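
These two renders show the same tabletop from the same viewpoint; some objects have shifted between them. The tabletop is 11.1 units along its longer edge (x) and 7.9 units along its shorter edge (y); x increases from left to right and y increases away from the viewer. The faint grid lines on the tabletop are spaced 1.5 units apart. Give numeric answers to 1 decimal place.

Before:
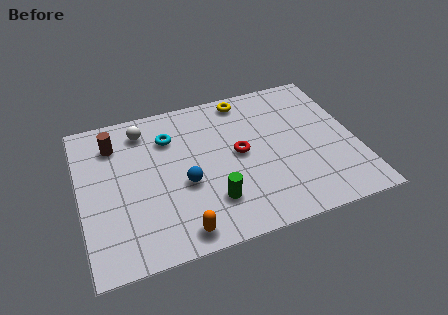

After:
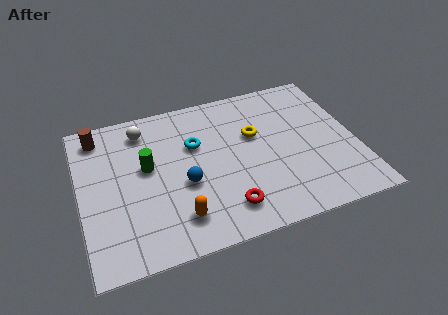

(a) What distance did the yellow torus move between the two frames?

2.1

From (6.9, 7.0) to (7.1, 4.9), the yellow torus covered √(0.2² + 2.1²) ≈ 2.1 units.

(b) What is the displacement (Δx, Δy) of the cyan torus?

(1.0, -0.7)

The cyan torus was at about (3.7, 5.8) and moved to about (4.7, 5.1).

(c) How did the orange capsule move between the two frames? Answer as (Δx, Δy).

(0.0, 0.7)

The orange capsule started near (3.7, 0.9) and ended near (3.7, 1.6).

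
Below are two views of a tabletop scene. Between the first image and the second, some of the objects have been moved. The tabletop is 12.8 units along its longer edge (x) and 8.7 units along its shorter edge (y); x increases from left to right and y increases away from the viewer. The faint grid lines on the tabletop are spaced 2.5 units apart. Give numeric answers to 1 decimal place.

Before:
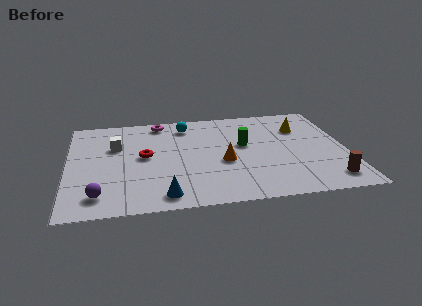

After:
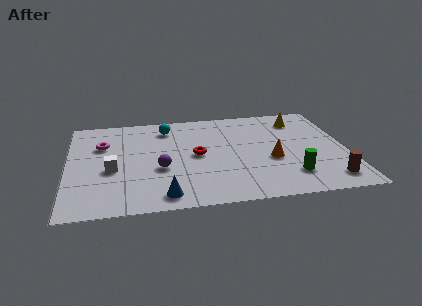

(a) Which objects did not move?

the blue cone and the brown cylinder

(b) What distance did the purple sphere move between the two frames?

3.4

From (1.4, 1.5) to (4.2, 3.4), the purple sphere covered √(2.8² + 1.9²) ≈ 3.4 units.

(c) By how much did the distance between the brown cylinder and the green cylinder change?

-3.4

They were about 5.2 units apart before and 1.8 after — 3.4 units closer together.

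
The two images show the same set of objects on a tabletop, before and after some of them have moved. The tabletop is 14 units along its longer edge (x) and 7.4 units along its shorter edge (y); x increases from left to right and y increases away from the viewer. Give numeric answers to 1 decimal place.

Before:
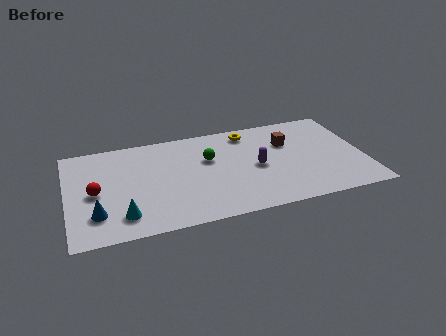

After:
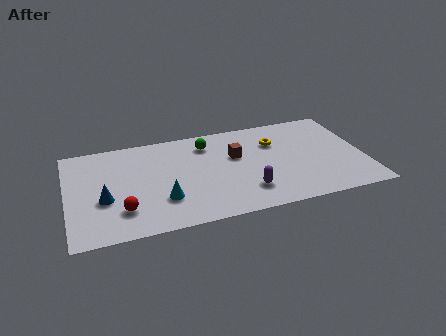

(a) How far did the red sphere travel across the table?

2.0

From (1.3, 3.5) to (2.5, 1.9), the red sphere covered √(1.2² + 1.6²) ≈ 2.0 units.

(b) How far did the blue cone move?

1.1

The blue cone moved from about (1.3, 1.9) to (1.7, 2.9), a distance of √(0.4² + 1.0²) ≈ 1.1.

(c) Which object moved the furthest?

the brown cube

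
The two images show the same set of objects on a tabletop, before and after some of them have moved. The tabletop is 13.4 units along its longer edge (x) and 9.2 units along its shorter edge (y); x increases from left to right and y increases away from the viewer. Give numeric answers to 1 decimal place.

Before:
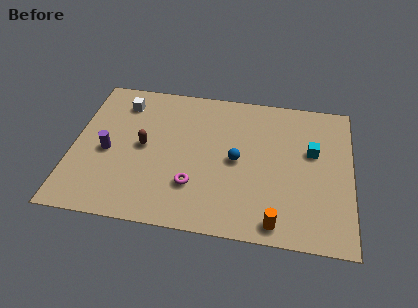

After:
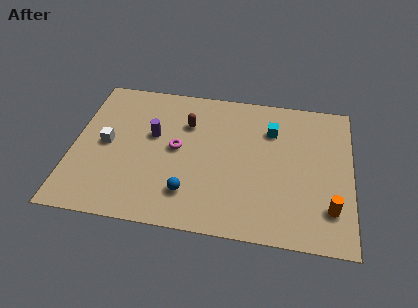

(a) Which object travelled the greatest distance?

the blue sphere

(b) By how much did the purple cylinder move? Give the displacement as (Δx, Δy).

(2.1, 1.4)

From the two frames, the purple cylinder sits at roughly (1.7, 4.1) before and (3.8, 5.5) after.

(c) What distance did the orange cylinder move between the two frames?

2.8

The orange cylinder moved from about (9.9, 1.0) to (12.4, 2.2), a distance of √(2.5² + 1.2²) ≈ 2.8.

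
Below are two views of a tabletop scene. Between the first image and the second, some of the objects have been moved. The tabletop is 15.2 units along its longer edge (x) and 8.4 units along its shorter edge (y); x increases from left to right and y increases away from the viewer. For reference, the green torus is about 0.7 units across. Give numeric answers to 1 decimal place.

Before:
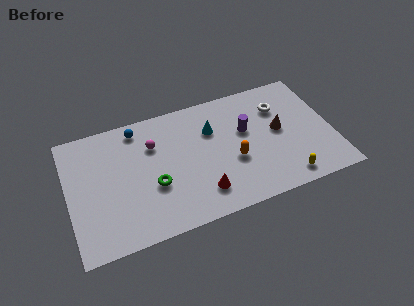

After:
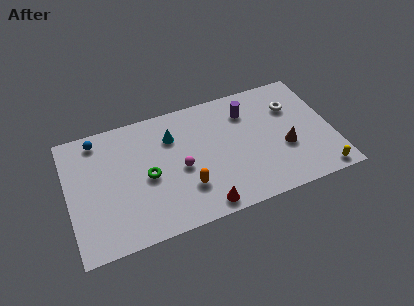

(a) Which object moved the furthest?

the orange capsule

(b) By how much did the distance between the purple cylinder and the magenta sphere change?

-0.5

They were about 5.4 units apart before and 4.9 after — 0.5 units closer together.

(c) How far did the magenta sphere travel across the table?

2.5

The magenta sphere was near (5.0, 5.9) before and (6.4, 3.8) after, so it travelled √(1.4² + 2.1²) ≈ 2.5 units.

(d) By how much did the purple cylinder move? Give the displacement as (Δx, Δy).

(0.2, 1.3)

The purple cylinder was at about (10.3, 5.1) and moved to about (10.5, 6.4).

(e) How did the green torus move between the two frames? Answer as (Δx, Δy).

(-0.3, 0.7)

The green torus was at about (4.8, 3.2) and moved to about (4.5, 3.9).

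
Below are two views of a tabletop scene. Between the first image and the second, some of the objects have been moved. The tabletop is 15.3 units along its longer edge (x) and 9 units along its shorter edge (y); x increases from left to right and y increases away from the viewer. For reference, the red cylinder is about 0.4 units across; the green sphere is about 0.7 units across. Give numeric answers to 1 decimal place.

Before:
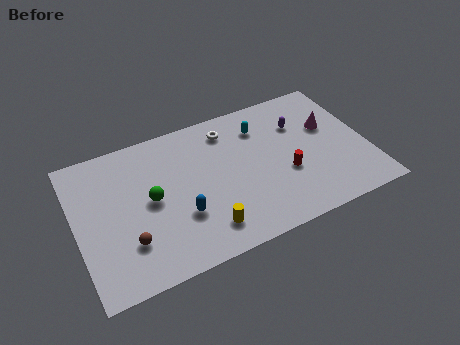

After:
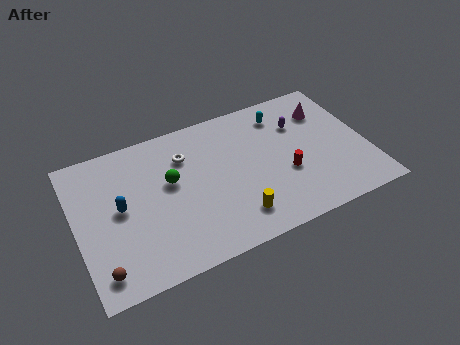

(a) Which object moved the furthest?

the blue capsule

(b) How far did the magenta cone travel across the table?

1.1

The magenta cone moved from about (13.5, 5.6) to (13.5, 6.7), a distance of √(0.0² + 1.1²) ≈ 1.1.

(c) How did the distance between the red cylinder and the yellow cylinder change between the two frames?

-1.5

They were about 4.8 units apart before and 3.3 after — 1.5 units closer together.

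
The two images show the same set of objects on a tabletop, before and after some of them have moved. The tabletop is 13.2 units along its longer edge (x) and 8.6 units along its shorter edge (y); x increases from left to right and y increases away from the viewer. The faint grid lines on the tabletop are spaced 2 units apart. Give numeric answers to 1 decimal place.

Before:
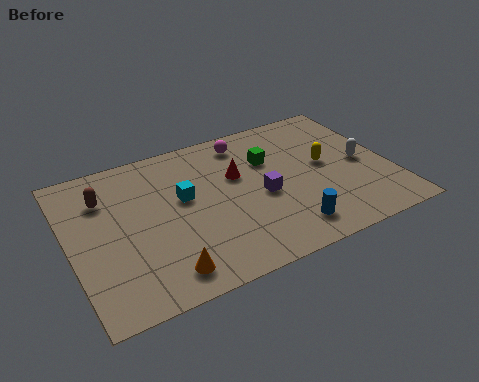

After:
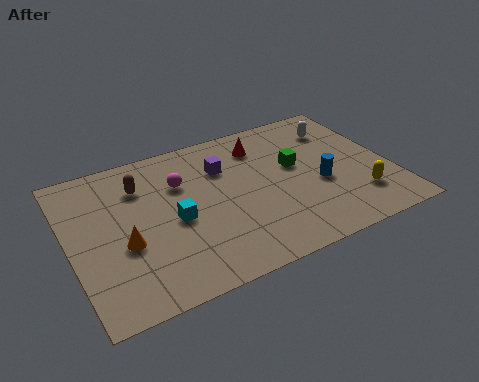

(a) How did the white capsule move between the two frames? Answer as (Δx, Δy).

(-0.6, 2.5)

The white capsule was at about (12.1, 4.1) and moved to about (11.5, 6.6).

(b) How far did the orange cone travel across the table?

2.5

From (3.4, 1.3) to (2.1, 3.4), the orange cone covered √(1.3² + 2.1²) ≈ 2.5 units.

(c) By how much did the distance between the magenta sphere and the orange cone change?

-3.7

Before: roughly 7.3 units apart; after: 3.6. That's 3.7 units closer together.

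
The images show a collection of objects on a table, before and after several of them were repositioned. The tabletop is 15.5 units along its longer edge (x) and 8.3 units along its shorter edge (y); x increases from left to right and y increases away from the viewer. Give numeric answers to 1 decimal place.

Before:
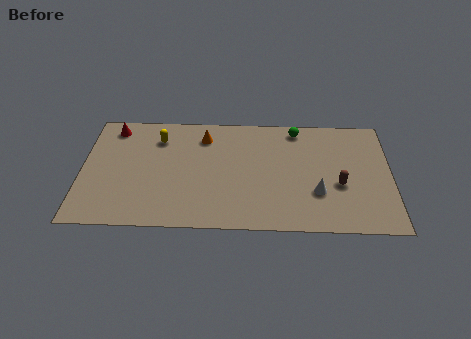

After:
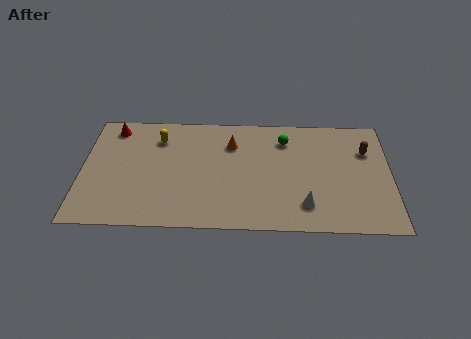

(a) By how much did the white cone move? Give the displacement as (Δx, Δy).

(-0.6, -0.9)

The white cone was at about (11.8, 2.7) and moved to about (11.2, 1.8).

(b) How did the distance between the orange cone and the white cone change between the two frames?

-1.2

The distance was about 6.9 in the first image and 5.7 in the second, so they moved 1.2 units closer together.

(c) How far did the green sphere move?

1.0

The green sphere was near (10.8, 7.3) before and (10.2, 6.5) after, so it travelled √(0.6² + 0.8²) ≈ 1.0 units.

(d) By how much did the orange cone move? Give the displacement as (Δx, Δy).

(1.4, -0.5)

The orange cone started near (6.1, 6.6) and ended near (7.5, 6.1).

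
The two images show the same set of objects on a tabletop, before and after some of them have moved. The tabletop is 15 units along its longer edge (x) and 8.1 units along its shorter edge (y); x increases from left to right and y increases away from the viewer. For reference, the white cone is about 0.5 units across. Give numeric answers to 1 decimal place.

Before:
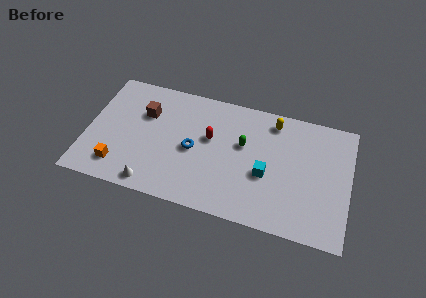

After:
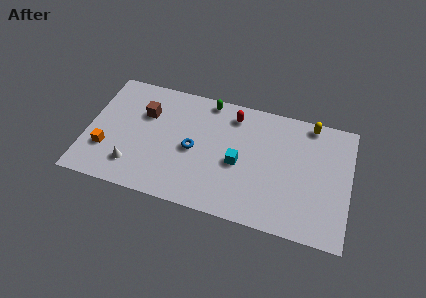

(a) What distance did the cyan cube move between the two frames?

1.6

From (10.3, 3.3) to (8.7, 3.6), the cyan cube covered √(1.6² + 0.3²) ≈ 1.6 units.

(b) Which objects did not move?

the brown cube and the blue torus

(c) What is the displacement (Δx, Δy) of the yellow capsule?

(2.1, 0.4)

The yellow capsule was at about (10.5, 6.9) and moved to about (12.6, 7.3).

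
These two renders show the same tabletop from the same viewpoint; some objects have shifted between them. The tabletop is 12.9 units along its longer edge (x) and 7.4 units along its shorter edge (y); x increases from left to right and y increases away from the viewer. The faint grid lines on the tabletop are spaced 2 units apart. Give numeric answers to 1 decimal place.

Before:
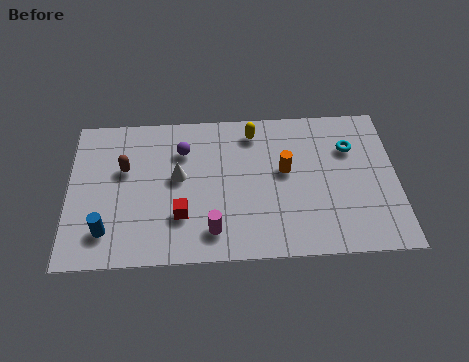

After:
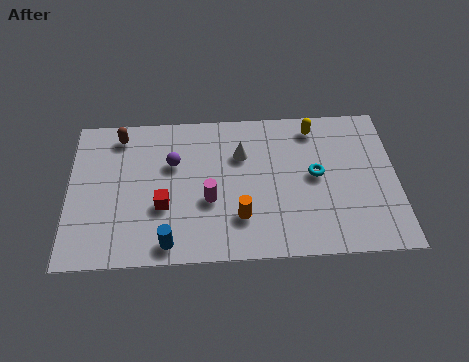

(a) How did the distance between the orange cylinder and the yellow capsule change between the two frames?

+2.9

They were about 2.3 units apart before and 5.2 after — 2.9 units further apart.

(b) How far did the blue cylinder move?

2.5

From (1.5, 1.6) to (3.9, 0.9), the blue cylinder covered √(2.4² + 0.7²) ≈ 2.5 units.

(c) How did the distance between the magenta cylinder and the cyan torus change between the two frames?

-2.4

Before: roughly 6.7 units apart; after: 4.3. That's 2.4 units closer together.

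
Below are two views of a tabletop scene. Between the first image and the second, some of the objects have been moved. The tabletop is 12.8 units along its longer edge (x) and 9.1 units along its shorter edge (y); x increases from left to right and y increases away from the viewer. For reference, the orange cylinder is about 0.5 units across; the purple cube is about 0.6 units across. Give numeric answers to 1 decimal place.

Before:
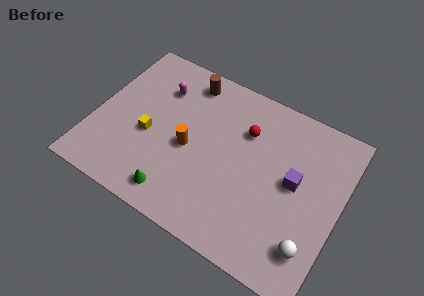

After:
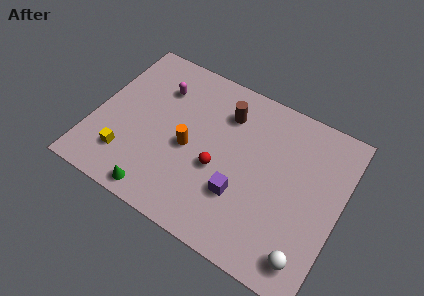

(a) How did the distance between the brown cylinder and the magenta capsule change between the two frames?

+1.8

Before: roughly 1.7 units apart; after: 3.5. That's 1.8 units further apart.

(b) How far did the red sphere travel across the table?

2.9

The red sphere moved from about (7.6, 6.4) to (6.6, 3.7), a distance of √(1.0² + 2.7²) ≈ 2.9.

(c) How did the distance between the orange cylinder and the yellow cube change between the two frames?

+1.5

They were about 2.1 units apart before and 3.6 after — 1.5 units further apart.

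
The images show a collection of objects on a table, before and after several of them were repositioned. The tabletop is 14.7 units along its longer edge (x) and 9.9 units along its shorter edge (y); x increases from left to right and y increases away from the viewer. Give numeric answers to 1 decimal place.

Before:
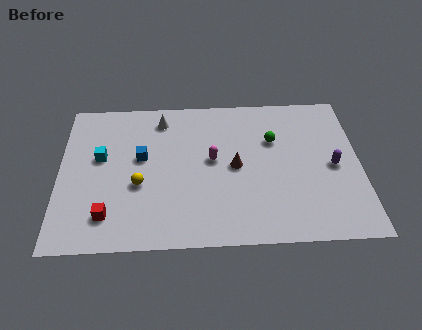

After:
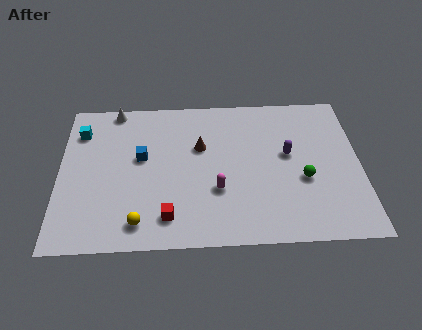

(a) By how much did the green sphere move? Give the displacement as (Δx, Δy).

(1.4, -2.7)

From the two frames, the green sphere sits at roughly (10.5, 6.6) before and (11.9, 3.9) after.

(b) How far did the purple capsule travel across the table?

2.4

From (13.4, 4.7) to (11.2, 5.6), the purple capsule covered √(2.2² + 0.9²) ≈ 2.4 units.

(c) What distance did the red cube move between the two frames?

2.9

From (2.4, 2.0) to (5.3, 1.8), the red cube covered √(2.9² + 0.2²) ≈ 2.9 units.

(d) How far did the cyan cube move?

2.1

The cyan cube was near (2.0, 5.8) before and (1.0, 7.6) after, so it travelled √(1.0² + 1.8²) ≈ 2.1 units.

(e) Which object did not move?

the blue cube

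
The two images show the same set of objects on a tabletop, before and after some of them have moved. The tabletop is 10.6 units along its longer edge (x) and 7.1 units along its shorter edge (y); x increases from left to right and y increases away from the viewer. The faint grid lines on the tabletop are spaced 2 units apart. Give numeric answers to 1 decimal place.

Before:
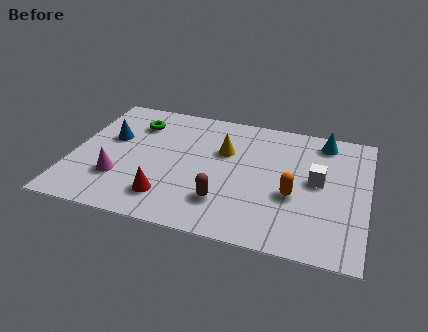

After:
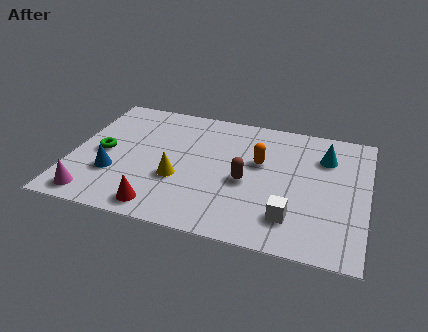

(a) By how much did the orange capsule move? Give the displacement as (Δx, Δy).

(-1.3, 1.5)

From the two frames, the orange capsule sits at roughly (8.0, 2.8) before and (6.7, 4.3) after.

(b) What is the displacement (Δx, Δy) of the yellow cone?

(-1.5, -2.0)

The yellow cone was at about (5.4, 4.6) and moved to about (3.9, 2.6).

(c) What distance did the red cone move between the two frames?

0.6

The red cone moved from about (3.6, 1.5) to (3.4, 0.9), a distance of √(0.2² + 0.6²) ≈ 0.6.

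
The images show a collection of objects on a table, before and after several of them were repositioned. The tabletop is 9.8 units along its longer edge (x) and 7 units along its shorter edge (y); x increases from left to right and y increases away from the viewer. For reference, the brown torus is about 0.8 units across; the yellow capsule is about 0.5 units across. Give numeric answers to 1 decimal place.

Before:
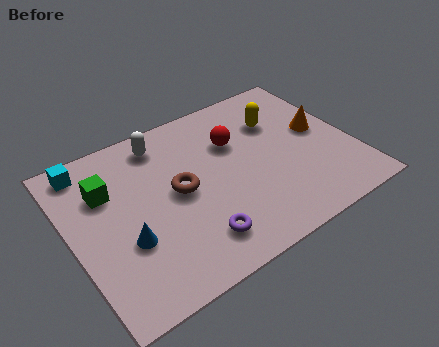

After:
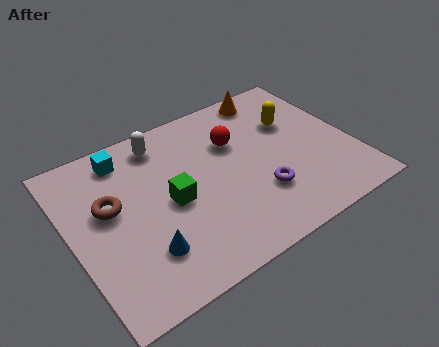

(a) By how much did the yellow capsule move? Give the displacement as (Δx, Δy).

(0.5, -0.3)

The yellow capsule was at about (7.5, 4.9) and moved to about (8.0, 4.6).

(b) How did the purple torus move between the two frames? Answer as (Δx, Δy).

(2.4, 0.7)

From the two frames, the purple torus sits at roughly (3.9, 1.4) before and (6.3, 2.1) after.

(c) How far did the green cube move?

2.5

From (1.4, 4.8) to (3.4, 3.3), the green cube covered √(2.0² + 1.5²) ≈ 2.5 units.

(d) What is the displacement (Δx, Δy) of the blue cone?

(0.5, -0.7)

From the two frames, the blue cone sits at roughly (1.7, 2.5) before and (2.2, 1.8) after.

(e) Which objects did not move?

the white capsule and the red sphere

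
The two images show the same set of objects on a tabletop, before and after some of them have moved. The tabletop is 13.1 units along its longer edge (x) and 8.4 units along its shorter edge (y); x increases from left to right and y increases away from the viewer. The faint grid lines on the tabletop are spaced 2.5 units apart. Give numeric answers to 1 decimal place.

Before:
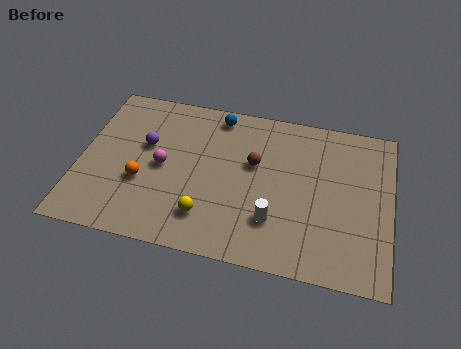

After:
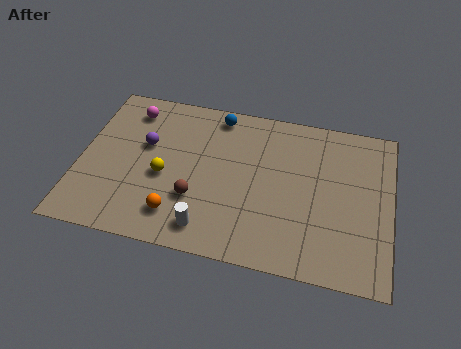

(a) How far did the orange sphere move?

2.1

The orange sphere moved from about (2.7, 3.1) to (4.3, 1.7), a distance of √(1.6² + 1.4²) ≈ 2.1.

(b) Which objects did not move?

the purple sphere and the blue sphere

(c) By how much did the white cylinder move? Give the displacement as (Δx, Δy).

(-2.7, -1.0)

The white cylinder started near (8.3, 2.3) and ended near (5.6, 1.3).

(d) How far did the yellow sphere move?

2.5

The yellow sphere was near (5.5, 1.9) before and (3.6, 3.6) after, so it travelled √(1.9² + 1.7²) ≈ 2.5 units.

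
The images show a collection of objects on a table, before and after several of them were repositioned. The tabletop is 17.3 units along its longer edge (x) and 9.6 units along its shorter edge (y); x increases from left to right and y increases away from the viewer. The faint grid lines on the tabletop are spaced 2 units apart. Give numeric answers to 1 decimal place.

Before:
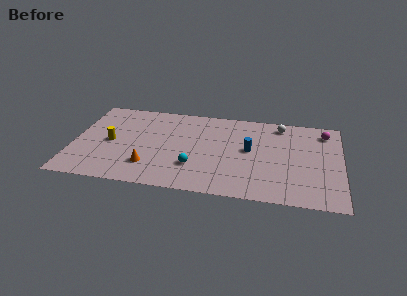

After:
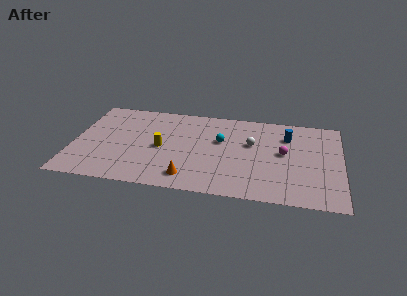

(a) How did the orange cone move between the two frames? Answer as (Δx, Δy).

(2.6, -0.8)

The orange cone started near (5.0, 2.4) and ended near (7.6, 1.6).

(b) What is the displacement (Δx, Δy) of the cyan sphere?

(1.6, 3.1)

The cyan sphere was at about (7.9, 2.8) and moved to about (9.5, 5.9).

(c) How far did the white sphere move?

3.0

The white sphere was near (13.3, 8.3) before and (11.5, 5.9) after, so it travelled √(1.8² + 2.4²) ≈ 3.0 units.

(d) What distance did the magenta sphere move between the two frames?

3.7

The magenta sphere was near (16.2, 7.9) before and (13.6, 5.2) after, so it travelled √(2.6² + 2.7²) ≈ 3.7 units.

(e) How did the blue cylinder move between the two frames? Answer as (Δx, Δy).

(2.4, 1.9)

The blue cylinder was at about (11.4, 5.2) and moved to about (13.8, 7.1).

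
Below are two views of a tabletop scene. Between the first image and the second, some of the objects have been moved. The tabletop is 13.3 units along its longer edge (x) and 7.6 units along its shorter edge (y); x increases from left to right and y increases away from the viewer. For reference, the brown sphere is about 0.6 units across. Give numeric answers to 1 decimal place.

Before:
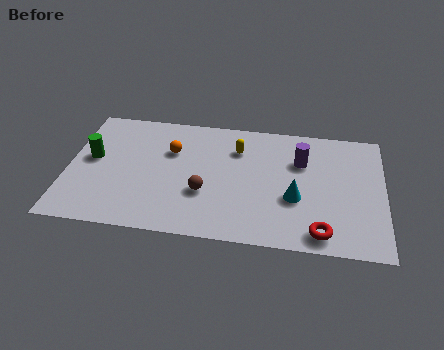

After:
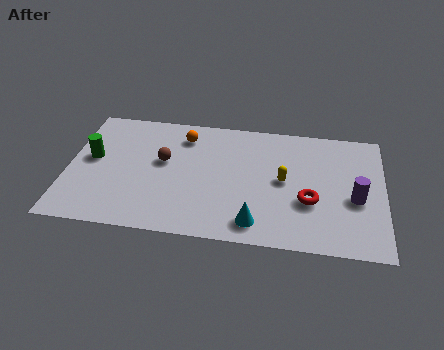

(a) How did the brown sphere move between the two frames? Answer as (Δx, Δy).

(-1.8, 1.7)

The brown sphere was at about (5.8, 2.7) and moved to about (4.0, 4.4).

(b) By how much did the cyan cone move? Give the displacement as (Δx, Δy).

(-1.6, -1.7)

From the two frames, the cyan cone sits at roughly (9.6, 2.9) before and (8.0, 1.2) after.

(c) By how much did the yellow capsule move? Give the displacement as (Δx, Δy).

(2.0, -1.7)

The yellow capsule was at about (7.1, 5.6) and moved to about (9.1, 3.9).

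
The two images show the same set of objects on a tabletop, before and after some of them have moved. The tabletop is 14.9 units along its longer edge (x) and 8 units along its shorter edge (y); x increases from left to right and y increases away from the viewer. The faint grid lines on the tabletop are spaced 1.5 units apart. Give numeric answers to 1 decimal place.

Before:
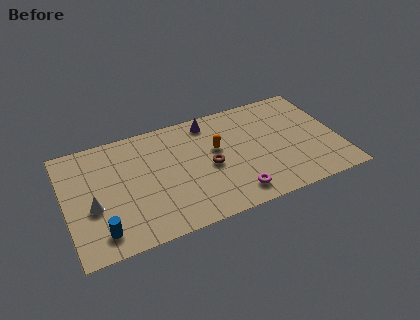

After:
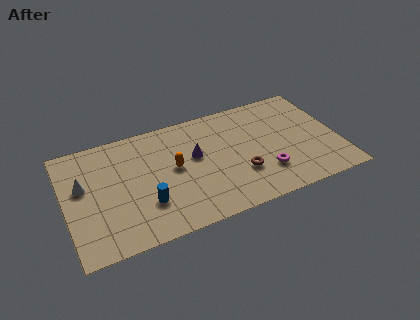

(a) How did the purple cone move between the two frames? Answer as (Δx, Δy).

(-1.0, -2.2)

The purple cone started near (8.1, 6.9) and ended near (7.1, 4.7).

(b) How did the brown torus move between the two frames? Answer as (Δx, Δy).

(1.6, -1.1)

From the two frames, the brown torus sits at roughly (7.8, 3.7) before and (9.4, 2.6) after.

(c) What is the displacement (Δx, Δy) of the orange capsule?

(-2.4, -0.5)

From the two frames, the orange capsule sits at roughly (8.3, 4.8) before and (5.9, 4.3) after.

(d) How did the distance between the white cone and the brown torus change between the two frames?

+2.3

The distance was about 6.4 in the first image and 8.7 in the second, so they moved 2.3 units further apart.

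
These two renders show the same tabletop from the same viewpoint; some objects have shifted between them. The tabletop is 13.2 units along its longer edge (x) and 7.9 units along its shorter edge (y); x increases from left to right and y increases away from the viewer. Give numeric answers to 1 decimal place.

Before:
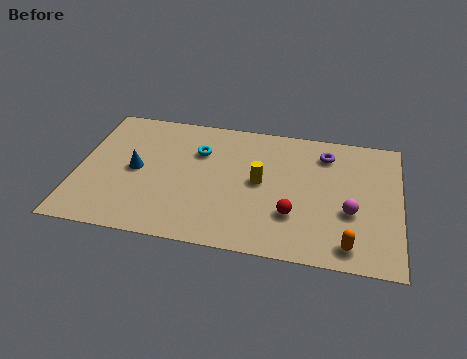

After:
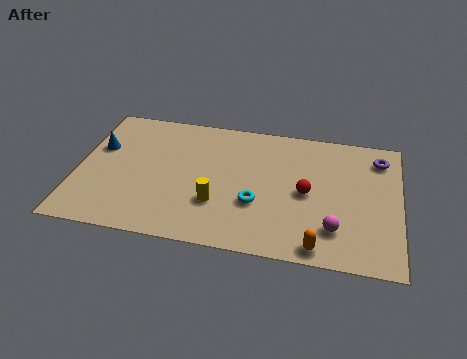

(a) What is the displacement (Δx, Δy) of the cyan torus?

(2.5, -2.7)

From the two frames, the cyan torus sits at roughly (4.9, 5.5) before and (7.4, 2.8) after.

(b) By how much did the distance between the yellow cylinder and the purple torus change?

+4.2

Before: roughly 3.4 units apart; after: 7.6. That's 4.2 units further apart.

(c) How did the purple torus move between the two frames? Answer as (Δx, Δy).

(2.2, 0.1)

From the two frames, the purple torus sits at roughly (10.1, 6.3) before and (12.3, 6.4) after.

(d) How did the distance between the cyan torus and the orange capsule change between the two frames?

-4.4

The distance was about 7.7 in the first image and 3.3 in the second, so they moved 4.4 units closer together.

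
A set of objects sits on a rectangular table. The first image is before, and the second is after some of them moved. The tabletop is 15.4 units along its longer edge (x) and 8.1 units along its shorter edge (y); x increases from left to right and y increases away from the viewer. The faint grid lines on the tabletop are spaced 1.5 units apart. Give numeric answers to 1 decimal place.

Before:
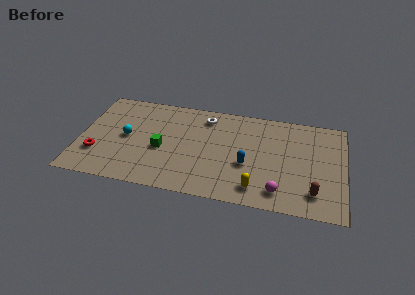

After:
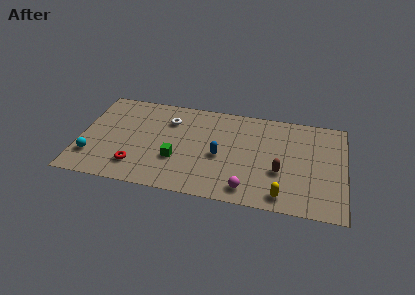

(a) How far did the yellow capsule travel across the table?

1.5

The yellow capsule was near (10.4, 1.4) before and (11.9, 1.1) after, so it travelled √(1.5² + 0.3²) ≈ 1.5 units.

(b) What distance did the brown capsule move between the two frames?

2.4

From (13.7, 1.7) to (11.7, 3.0), the brown capsule covered √(2.0² + 1.3²) ≈ 2.4 units.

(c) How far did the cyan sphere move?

2.8

From (2.7, 4.1) to (0.8, 2.1), the cyan sphere covered √(1.9² + 2.0²) ≈ 2.8 units.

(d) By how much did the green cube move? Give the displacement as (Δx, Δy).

(0.9, -0.7)

From the two frames, the green cube sits at roughly (4.8, 3.5) before and (5.7, 2.8) after.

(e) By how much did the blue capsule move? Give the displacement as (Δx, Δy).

(-1.6, 0.4)

From the two frames, the blue capsule sits at roughly (9.8, 3.2) before and (8.2, 3.6) after.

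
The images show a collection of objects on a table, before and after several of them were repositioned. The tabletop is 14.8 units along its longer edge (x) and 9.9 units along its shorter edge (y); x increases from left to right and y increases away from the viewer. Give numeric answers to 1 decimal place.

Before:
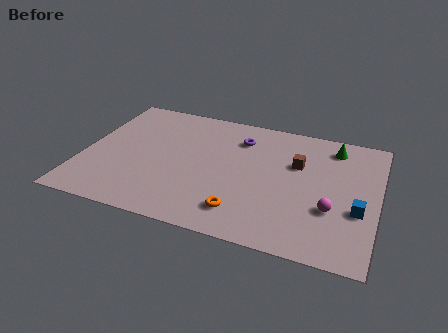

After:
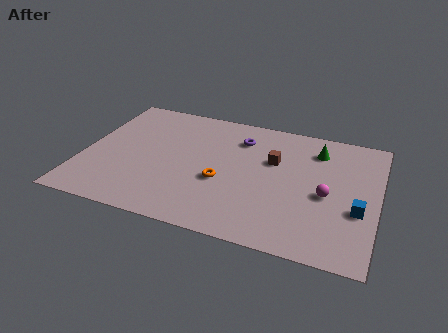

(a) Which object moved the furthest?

the orange torus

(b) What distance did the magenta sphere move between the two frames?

1.0

The magenta sphere was near (12.6, 3.4) before and (12.3, 4.4) after, so it travelled √(0.3² + 1.0²) ≈ 1.0 units.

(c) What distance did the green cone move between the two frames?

0.9

From (12.4, 8.3) to (11.6, 7.8), the green cone covered √(0.8² + 0.5²) ≈ 0.9 units.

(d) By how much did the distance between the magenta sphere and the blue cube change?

+0.4

Before: roughly 1.3 units apart; after: 1.7. That's 0.4 units further apart.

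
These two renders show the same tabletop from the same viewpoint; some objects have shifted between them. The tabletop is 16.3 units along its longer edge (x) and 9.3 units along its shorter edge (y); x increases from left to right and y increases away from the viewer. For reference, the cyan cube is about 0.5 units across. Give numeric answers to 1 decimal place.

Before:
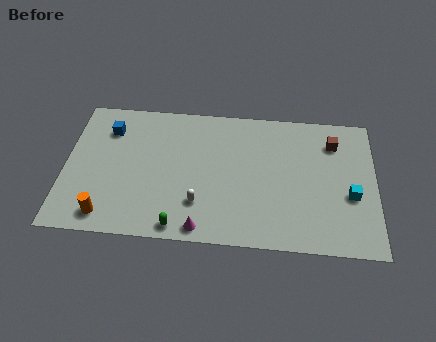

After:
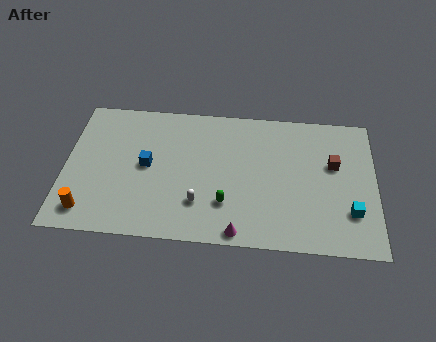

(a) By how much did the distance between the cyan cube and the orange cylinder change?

+0.8

They were about 12.9 units apart before and 13.7 after — 0.8 units further apart.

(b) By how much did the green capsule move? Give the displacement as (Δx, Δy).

(2.4, 1.7)

The green capsule was at about (6.1, 0.9) and moved to about (8.5, 2.6).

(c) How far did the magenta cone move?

1.9

From (7.3, 0.9) to (9.2, 0.8), the magenta cone covered √(1.9² + 0.1²) ≈ 1.9 units.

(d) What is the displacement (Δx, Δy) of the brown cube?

(0.0, -1.5)

From the two frames, the brown cube sits at roughly (14.1, 7.2) before and (14.1, 5.7) after.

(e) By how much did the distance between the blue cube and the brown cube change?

-2.1

They were about 11.9 units apart before and 9.8 after — 2.1 units closer together.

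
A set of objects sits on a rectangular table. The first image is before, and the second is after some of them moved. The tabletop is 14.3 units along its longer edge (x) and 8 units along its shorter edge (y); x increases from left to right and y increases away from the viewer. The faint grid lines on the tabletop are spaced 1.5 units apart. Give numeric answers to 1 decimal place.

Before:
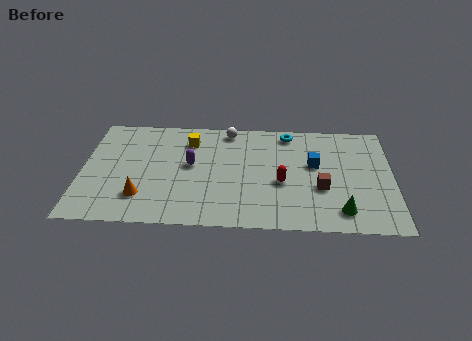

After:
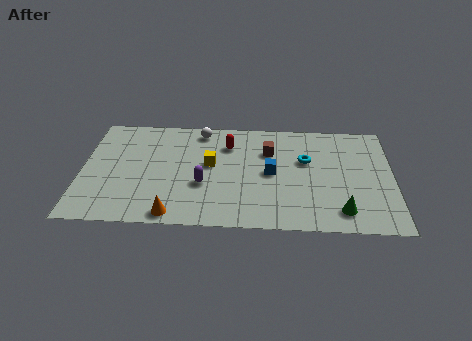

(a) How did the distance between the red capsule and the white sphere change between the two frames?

-2.9

The distance was about 4.5 in the first image and 1.6 in the second, so they moved 2.9 units closer together.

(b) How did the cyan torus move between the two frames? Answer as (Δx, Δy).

(0.8, -2.0)

From the two frames, the cyan torus sits at roughly (9.5, 7.0) before and (10.3, 5.0) after.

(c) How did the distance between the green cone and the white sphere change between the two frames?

+0.9

The distance was about 7.7 in the first image and 8.6 in the second, so they moved 0.9 units further apart.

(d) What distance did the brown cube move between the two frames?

3.5

From (11.0, 3.0) to (8.6, 5.6), the brown cube covered √(2.4² + 2.6²) ≈ 3.5 units.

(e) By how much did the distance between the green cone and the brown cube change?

+3.5

Before: roughly 1.8 units apart; after: 5.3. That's 3.5 units further apart.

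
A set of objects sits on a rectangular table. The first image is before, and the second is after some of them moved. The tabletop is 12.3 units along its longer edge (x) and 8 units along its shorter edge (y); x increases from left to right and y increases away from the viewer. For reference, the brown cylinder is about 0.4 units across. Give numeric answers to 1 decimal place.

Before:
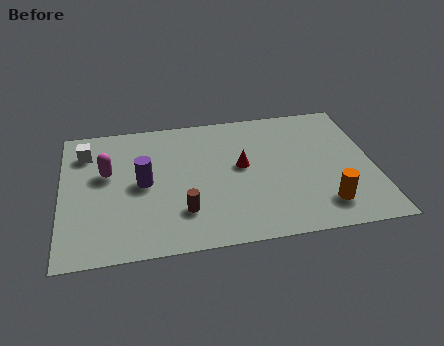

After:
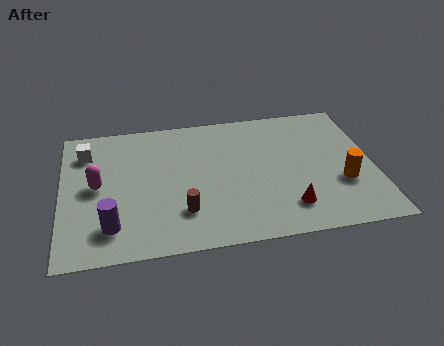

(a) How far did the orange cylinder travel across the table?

1.4

The orange cylinder was near (10.2, 1.6) before and (11.0, 2.8) after, so it travelled √(0.8² + 1.2²) ≈ 1.4 units.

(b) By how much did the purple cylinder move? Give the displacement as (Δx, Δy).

(-1.3, -2.3)

The purple cylinder started near (3.2, 4.0) and ended near (1.9, 1.7).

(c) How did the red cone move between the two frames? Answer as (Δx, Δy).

(1.7, -2.7)

From the two frames, the red cone sits at roughly (7.1, 4.4) before and (8.8, 1.7) after.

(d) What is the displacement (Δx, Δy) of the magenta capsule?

(-0.4, -0.7)

The magenta capsule was at about (1.8, 4.8) and moved to about (1.4, 4.1).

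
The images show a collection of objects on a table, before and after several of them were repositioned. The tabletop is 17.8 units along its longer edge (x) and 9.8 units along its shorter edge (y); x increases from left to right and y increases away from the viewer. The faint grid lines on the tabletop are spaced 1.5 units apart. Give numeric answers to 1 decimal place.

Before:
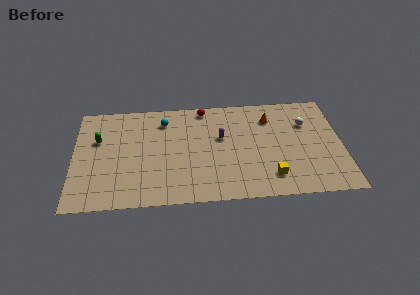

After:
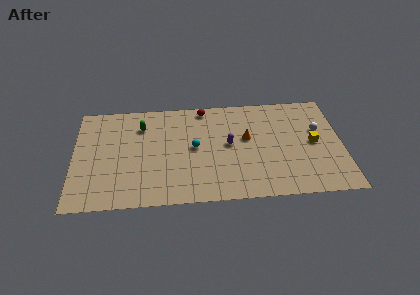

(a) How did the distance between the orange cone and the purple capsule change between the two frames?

-2.4

They were about 3.7 units apart before and 1.3 after — 2.4 units closer together.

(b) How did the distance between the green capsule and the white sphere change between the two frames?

-2.0

Before: roughly 13.9 units apart; after: 11.9. That's 2.0 units closer together.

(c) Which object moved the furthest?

the yellow cube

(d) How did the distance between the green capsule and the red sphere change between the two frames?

-3.1

They were about 7.5 units apart before and 4.4 after — 3.1 units closer together.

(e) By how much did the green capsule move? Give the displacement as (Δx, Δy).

(2.9, 1.1)

The green capsule was at about (1.6, 6.3) and moved to about (4.5, 7.4).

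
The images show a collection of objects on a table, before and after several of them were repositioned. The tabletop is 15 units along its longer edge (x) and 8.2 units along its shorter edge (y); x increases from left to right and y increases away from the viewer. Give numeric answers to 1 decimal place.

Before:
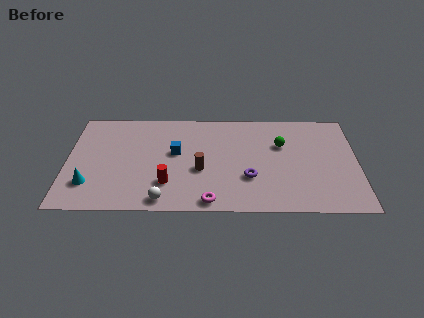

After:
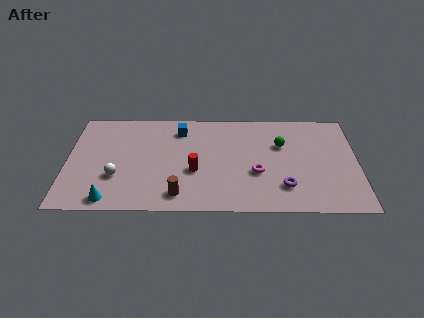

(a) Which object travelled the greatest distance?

the magenta torus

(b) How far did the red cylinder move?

1.7

The red cylinder was near (5.2, 2.2) before and (6.6, 3.2) after, so it travelled √(1.4² + 1.0²) ≈ 1.7 units.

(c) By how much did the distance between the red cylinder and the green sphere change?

-1.7

They were about 6.7 units apart before and 5.0 after — 1.7 units closer together.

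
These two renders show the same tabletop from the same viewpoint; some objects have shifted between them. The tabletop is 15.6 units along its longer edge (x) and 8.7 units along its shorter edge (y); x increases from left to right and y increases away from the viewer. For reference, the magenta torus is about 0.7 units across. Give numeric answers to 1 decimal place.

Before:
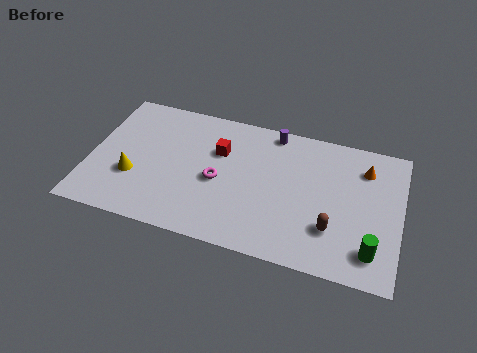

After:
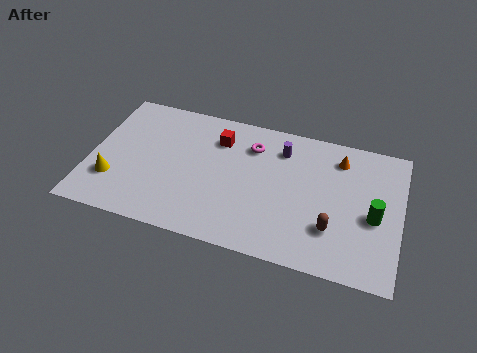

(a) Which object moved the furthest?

the magenta torus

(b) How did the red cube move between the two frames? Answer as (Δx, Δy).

(-0.1, 0.8)

The red cube was at about (6.4, 5.8) and moved to about (6.3, 6.6).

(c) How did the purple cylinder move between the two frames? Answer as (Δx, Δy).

(0.5, -1.0)

From the two frames, the purple cylinder sits at roughly (9.0, 7.8) before and (9.5, 6.8) after.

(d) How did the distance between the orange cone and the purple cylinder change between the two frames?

-1.9

The distance was about 4.8 in the first image and 2.9 in the second, so they moved 1.9 units closer together.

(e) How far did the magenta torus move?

3.1

From (6.5, 3.9) to (8.0, 6.6), the magenta torus covered √(1.5² + 2.7²) ≈ 3.1 units.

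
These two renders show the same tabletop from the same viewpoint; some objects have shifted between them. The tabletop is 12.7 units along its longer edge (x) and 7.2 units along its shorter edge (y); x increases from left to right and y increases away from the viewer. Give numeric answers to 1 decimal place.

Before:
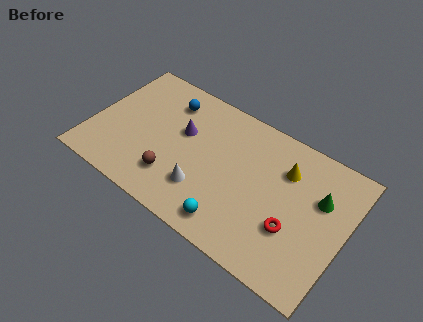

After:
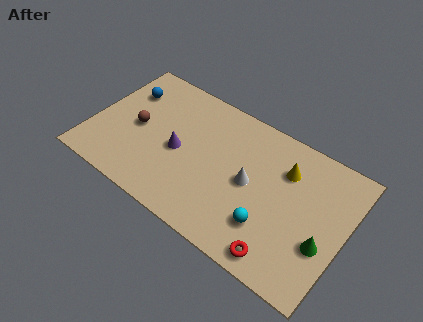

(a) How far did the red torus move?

1.6

The red torus moved from about (10.3, 2.5) to (10.0, 0.9), a distance of √(0.3² + 1.6²) ≈ 1.6.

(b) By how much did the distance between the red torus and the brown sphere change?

+2.3

Before: roughly 5.9 units apart; after: 8.2. That's 2.3 units further apart.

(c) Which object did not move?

the yellow cone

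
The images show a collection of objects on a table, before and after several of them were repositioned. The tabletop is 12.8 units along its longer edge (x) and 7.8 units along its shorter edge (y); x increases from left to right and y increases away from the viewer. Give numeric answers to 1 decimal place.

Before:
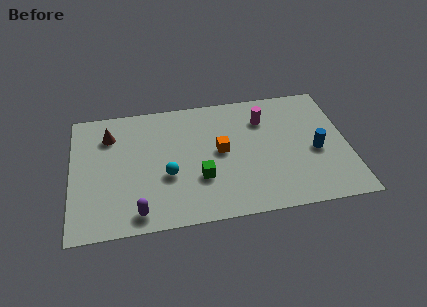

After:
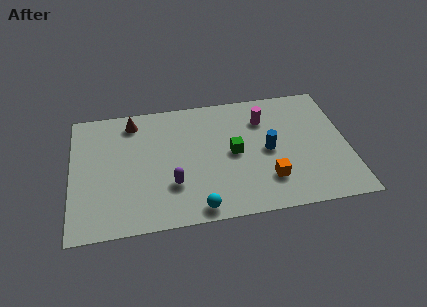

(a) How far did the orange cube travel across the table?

3.0

The orange cube moved from about (6.9, 4.1) to (9.0, 2.0), a distance of √(2.1² + 2.1²) ≈ 3.0.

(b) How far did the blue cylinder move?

2.2

The blue cylinder moved from about (11.3, 3.4) to (9.1, 3.8), a distance of √(2.2² + 0.4²) ≈ 2.2.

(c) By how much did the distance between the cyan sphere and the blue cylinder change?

-2.4

Before: roughly 6.9 units apart; after: 4.5. That's 2.4 units closer together.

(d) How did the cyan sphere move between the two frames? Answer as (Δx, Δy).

(1.3, -2.2)

The cyan sphere started near (4.4, 3.0) and ended near (5.7, 0.8).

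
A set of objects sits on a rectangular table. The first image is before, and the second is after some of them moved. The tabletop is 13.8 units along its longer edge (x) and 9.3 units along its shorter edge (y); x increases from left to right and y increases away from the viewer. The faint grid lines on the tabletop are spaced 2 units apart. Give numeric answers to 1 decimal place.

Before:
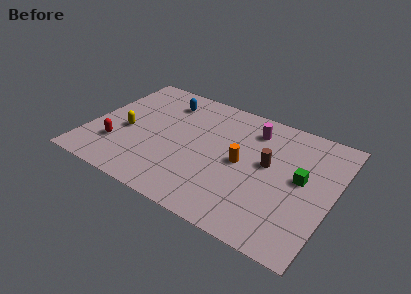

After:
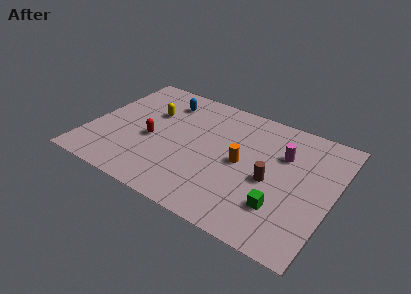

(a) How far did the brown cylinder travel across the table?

1.1

The brown cylinder was near (10.1, 5.2) before and (10.4, 4.1) after, so it travelled √(0.3² + 1.1²) ≈ 1.1 units.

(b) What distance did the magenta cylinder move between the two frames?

2.2

The magenta cylinder moved from about (8.9, 7.4) to (10.8, 6.3), a distance of √(1.9² + 1.1²) ≈ 2.2.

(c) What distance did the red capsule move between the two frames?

2.3

The red capsule was near (1.8, 2.6) before and (3.6, 4.0) after, so it travelled √(1.8² + 1.4²) ≈ 2.3 units.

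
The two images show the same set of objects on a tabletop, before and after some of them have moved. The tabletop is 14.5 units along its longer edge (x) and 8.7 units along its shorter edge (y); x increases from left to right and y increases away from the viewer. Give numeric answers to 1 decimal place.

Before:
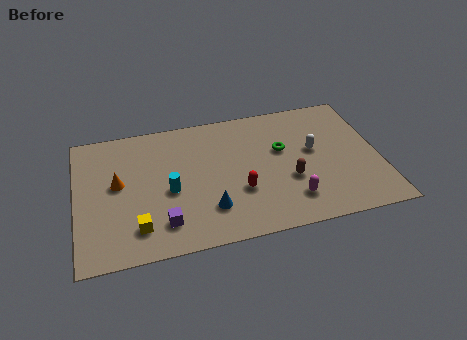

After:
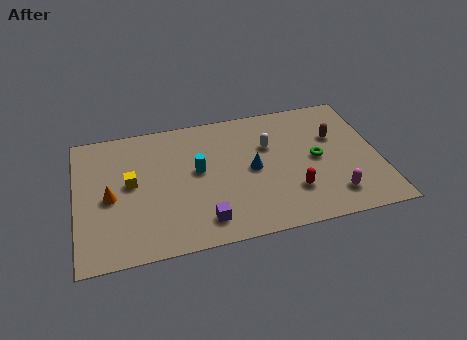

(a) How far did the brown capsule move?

3.4

The brown capsule moved from about (10.1, 3.2) to (12.5, 5.6), a distance of √(2.4² + 2.4²) ≈ 3.4.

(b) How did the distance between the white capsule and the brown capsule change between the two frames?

+1.1

They were about 2.1 units apart before and 3.2 after — 1.1 units further apart.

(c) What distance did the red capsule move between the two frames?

2.6

From (7.7, 3.0) to (10.2, 2.4), the red capsule covered √(2.5² + 0.6²) ≈ 2.6 units.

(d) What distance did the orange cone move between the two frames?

0.9

The orange cone was near (2.0, 4.8) before and (1.6, 4.0) after, so it travelled √(0.4² + 0.8²) ≈ 0.9 units.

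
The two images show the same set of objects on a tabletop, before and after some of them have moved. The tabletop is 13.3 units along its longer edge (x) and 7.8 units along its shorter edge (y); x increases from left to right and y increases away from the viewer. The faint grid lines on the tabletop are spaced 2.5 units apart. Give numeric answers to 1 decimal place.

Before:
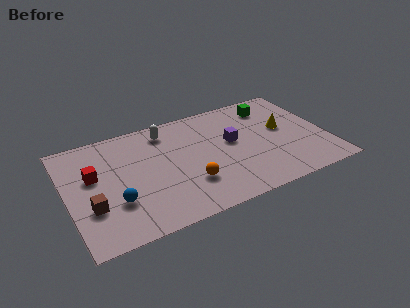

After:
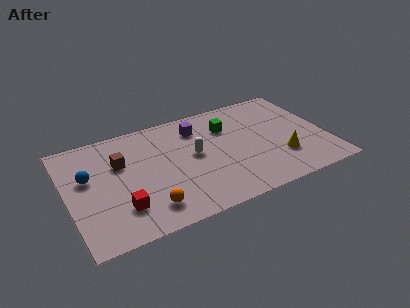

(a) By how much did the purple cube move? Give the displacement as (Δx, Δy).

(-1.6, 1.7)

The purple cube started near (8.5, 4.4) and ended near (6.9, 6.1).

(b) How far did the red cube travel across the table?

2.9

From (1.4, 4.7) to (2.5, 2.0), the red cube covered √(1.1² + 2.7²) ≈ 2.9 units.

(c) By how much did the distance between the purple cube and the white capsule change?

-1.9

The distance was about 3.8 in the first image and 1.9 in the second, so they moved 1.9 units closer together.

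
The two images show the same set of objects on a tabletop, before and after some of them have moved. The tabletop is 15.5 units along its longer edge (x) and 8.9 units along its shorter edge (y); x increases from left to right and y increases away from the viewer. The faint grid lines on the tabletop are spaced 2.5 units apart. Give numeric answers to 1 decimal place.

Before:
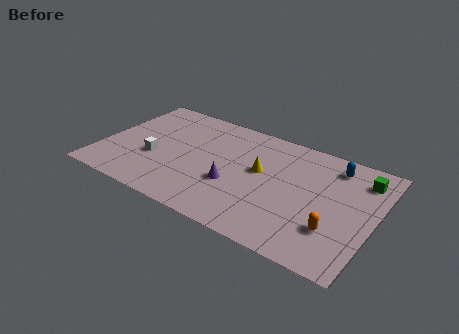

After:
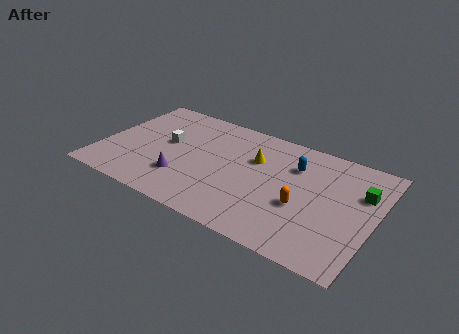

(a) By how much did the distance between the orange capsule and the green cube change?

-0.7

They were about 4.6 units apart before and 3.9 after — 0.7 units closer together.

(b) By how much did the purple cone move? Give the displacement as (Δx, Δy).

(-2.8, -0.8)

The purple cone was at about (7.7, 3.3) and moved to about (4.9, 2.5).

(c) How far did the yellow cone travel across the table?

0.9

The yellow cone moved from about (9.0, 5.1) to (8.6, 5.9), a distance of √(0.4² + 0.8²) ≈ 0.9.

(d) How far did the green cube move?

1.1

The green cube was near (14.5, 7.1) before and (14.6, 6.0) after, so it travelled √(0.1² + 1.1²) ≈ 1.1 units.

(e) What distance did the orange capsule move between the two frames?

2.1

The orange capsule was near (13.5, 2.6) before and (11.6, 3.5) after, so it travelled √(1.9² + 0.9²) ≈ 2.1 units.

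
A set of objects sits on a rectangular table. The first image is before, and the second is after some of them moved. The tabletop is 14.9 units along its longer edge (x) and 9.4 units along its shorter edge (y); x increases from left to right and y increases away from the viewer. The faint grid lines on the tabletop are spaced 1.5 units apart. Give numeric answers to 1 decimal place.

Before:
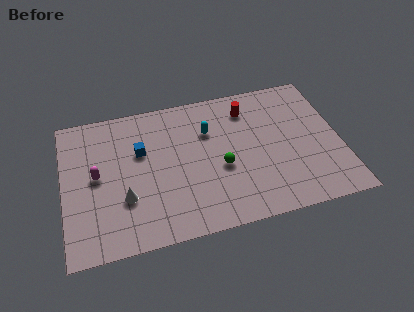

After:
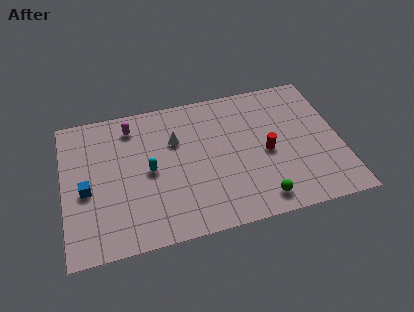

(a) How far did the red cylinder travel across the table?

3.3

The red cylinder moved from about (10.1, 7.5) to (10.9, 4.3), a distance of √(0.8² + 3.2²) ≈ 3.3.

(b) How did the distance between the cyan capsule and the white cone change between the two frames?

-3.5

They were about 5.8 units apart before and 2.3 after — 3.5 units closer together.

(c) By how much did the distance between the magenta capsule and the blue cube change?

+1.9

The distance was about 2.6 in the first image and 4.5 in the second, so they moved 1.9 units further apart.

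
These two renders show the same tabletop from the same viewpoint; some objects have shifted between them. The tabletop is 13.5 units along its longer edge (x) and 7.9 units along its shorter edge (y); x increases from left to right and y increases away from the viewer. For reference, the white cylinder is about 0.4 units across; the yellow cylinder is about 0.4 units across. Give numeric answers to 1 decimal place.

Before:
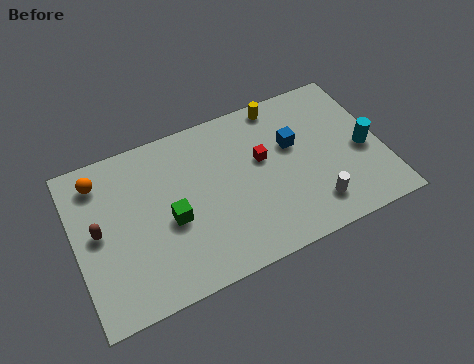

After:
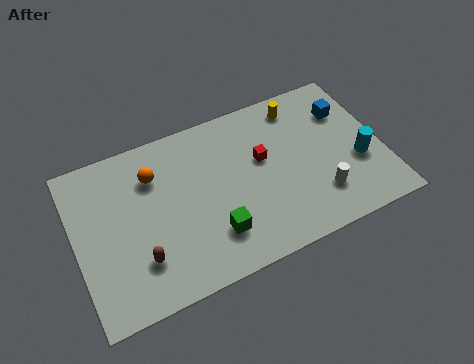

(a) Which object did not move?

the red cube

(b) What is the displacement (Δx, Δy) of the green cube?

(1.7, -1.4)

The green cube was at about (4.1, 3.4) and moved to about (5.8, 2.0).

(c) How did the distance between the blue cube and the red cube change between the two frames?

+2.6

They were about 1.4 units apart before and 4.0 after — 2.6 units further apart.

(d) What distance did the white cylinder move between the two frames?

0.5

The white cylinder was near (10.2, 1.6) before and (10.5, 2.0) after, so it travelled √(0.3² + 0.4²) ≈ 0.5 units.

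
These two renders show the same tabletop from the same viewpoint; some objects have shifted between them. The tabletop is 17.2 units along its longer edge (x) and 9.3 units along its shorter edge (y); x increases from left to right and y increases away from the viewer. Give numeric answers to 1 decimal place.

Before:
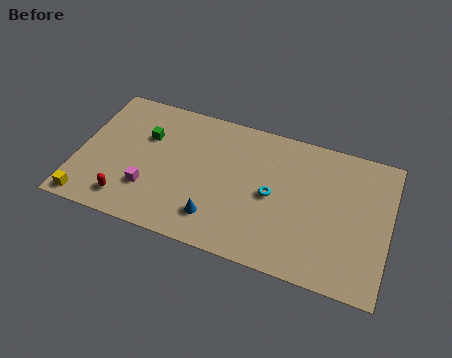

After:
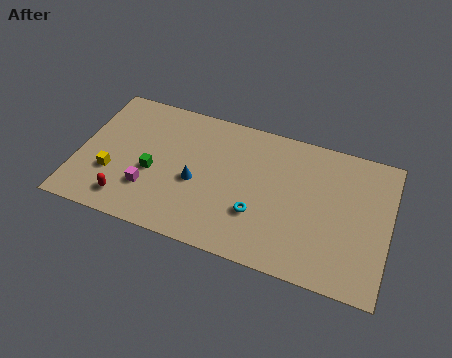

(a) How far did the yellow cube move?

2.5

From (0.9, 0.9) to (2.0, 3.1), the yellow cube covered √(1.1² + 2.2²) ≈ 2.5 units.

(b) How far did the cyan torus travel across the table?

1.7

The cyan torus moved from about (10.8, 4.5) to (10.1, 3.0), a distance of √(0.7² + 1.5²) ≈ 1.7.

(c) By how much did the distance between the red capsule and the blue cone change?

-0.6

They were about 4.9 units apart before and 4.3 after — 0.6 units closer together.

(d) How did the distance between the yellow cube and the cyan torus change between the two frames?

-2.4

Before: roughly 10.5 units apart; after: 8.1. That's 2.4 units closer together.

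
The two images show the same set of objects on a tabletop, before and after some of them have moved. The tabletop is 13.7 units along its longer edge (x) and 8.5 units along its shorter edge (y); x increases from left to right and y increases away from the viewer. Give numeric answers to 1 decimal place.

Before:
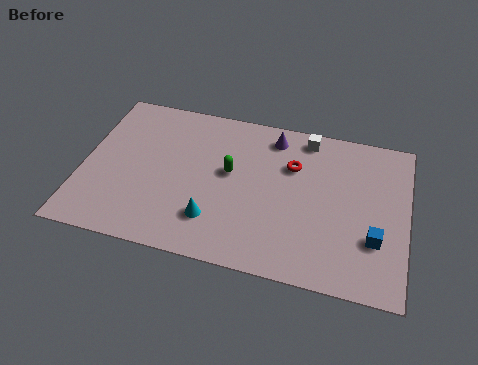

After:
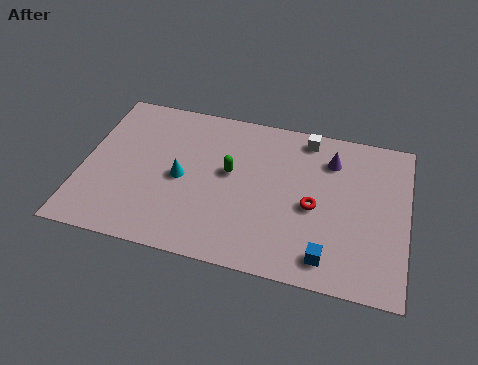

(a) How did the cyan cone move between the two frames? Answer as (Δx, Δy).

(-1.5, 1.9)

The cyan cone started near (5.7, 2.1) and ended near (4.2, 4.0).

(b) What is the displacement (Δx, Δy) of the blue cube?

(-1.9, -1.4)

The blue cube was at about (12.4, 2.7) and moved to about (10.5, 1.3).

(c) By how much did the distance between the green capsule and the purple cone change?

+1.6

Before: roughly 2.9 units apart; after: 4.5. That's 1.6 units further apart.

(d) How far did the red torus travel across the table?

2.2

From (8.8, 5.8) to (9.8, 3.8), the red torus covered √(1.0² + 2.0²) ≈ 2.2 units.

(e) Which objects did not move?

the green capsule and the white cube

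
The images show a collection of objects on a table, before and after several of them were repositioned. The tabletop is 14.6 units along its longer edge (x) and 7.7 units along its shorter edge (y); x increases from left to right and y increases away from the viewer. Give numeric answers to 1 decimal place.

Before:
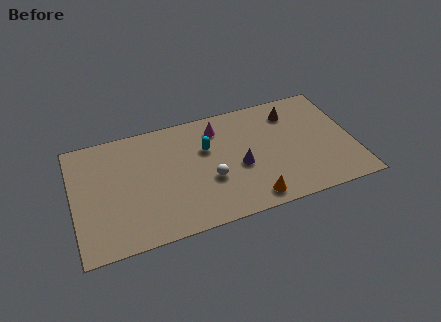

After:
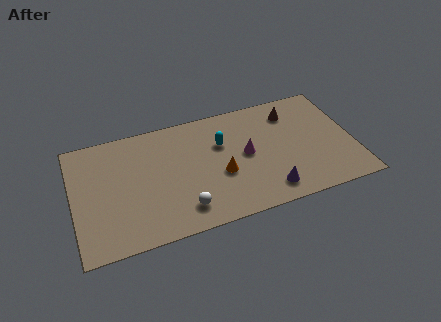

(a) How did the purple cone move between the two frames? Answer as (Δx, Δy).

(1.3, -2.0)

The purple cone started near (8.6, 3.3) and ended near (9.9, 1.3).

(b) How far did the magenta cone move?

2.6

The magenta cone was near (7.7, 6.2) before and (9.0, 4.0) after, so it travelled √(1.3² + 2.2²) ≈ 2.6 units.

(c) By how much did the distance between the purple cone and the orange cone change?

+0.6

Before: roughly 2.3 units apart; after: 2.9. That's 0.6 units further apart.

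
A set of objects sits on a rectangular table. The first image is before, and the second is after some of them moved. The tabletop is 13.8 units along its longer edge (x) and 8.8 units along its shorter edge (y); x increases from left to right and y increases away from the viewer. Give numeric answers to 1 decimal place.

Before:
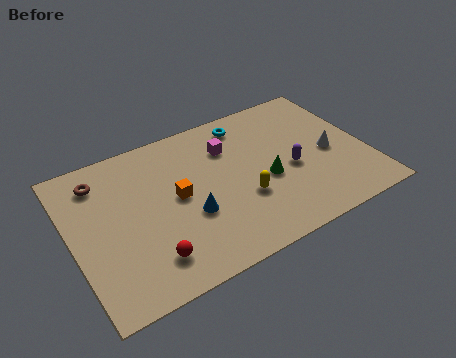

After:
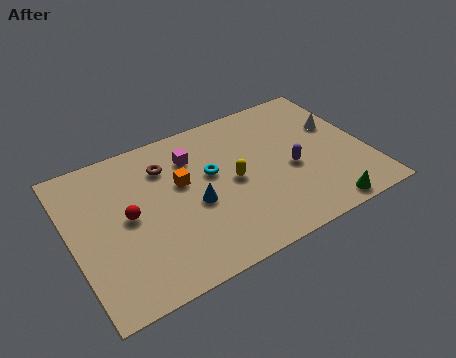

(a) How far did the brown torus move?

3.0

The brown torus moved from about (1.6, 7.1) to (4.6, 6.6), a distance of √(3.0² + 0.5²) ≈ 3.0.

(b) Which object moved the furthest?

the green cone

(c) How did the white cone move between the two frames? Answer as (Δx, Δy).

(0.6, 1.5)

From the two frames, the white cone sits at roughly (12.1, 4.0) before and (12.7, 5.5) after.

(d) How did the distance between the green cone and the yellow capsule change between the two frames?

+3.8

Before: roughly 1.3 units apart; after: 5.1. That's 3.8 units further apart.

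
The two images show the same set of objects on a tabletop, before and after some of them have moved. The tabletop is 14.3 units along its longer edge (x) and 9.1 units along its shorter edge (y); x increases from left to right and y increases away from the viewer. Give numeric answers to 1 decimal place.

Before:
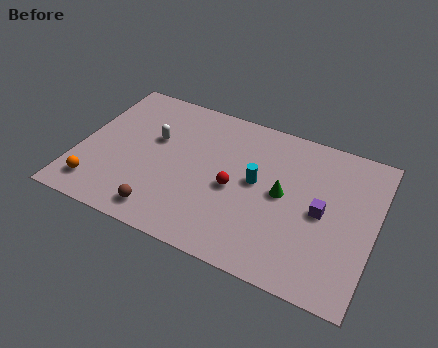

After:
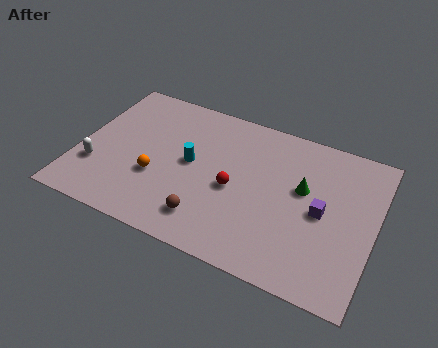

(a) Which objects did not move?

the purple cube and the red sphere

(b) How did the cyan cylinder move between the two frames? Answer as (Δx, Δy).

(-3.2, -0.1)

The cyan cylinder started near (8.6, 4.9) and ended near (5.4, 4.8).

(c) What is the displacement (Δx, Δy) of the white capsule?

(-2.5, -2.8)

From the two frames, the white capsule sits at roughly (3.5, 5.6) before and (1.0, 2.8) after.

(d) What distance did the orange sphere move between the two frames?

3.2

The orange sphere moved from about (1.2, 1.6) to (3.9, 3.3), a distance of √(2.7² + 1.7²) ≈ 3.2.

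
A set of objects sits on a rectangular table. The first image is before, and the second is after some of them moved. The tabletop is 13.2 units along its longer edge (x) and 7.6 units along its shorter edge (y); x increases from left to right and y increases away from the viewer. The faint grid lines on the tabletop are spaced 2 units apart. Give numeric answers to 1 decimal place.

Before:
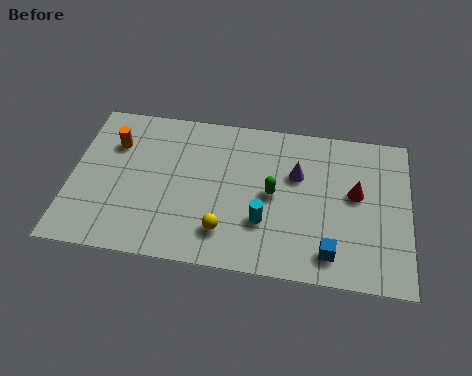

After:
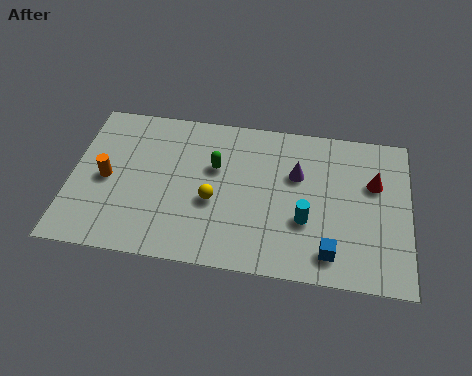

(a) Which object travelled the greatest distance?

the green capsule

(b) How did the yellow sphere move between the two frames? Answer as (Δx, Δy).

(-0.5, 1.4)

The yellow sphere started near (6.1, 1.7) and ended near (5.6, 3.1).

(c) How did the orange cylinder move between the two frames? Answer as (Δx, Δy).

(-0.2, -1.8)

The orange cylinder was at about (1.6, 5.4) and moved to about (1.4, 3.6).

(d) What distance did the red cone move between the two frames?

0.9

The red cone was near (11.1, 4.3) before and (11.8, 4.9) after, so it travelled √(0.7² + 0.6²) ≈ 0.9 units.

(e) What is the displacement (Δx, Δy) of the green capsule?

(-2.3, 1.0)

The green capsule was at about (7.9, 3.8) and moved to about (5.6, 4.8).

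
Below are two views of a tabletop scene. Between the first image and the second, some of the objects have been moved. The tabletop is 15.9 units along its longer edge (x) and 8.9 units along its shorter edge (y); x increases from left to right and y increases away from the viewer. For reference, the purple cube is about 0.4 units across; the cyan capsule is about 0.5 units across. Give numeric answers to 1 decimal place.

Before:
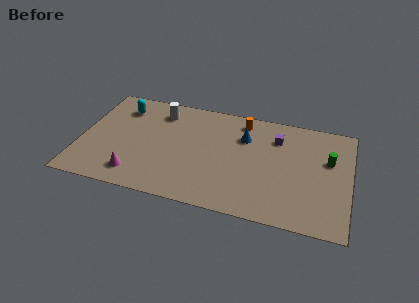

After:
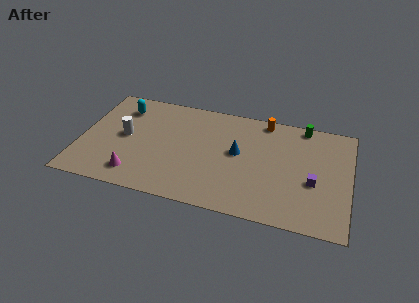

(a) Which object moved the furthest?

the purple cube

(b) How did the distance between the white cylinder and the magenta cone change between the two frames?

-2.6

Before: roughly 5.7 units apart; after: 3.1. That's 2.6 units closer together.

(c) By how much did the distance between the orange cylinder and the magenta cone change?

+1.2

The distance was about 8.4 in the first image and 9.6 in the second, so they moved 1.2 units further apart.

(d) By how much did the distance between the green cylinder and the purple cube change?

+1.3

Before: roughly 3.3 units apart; after: 4.6. That's 1.3 units further apart.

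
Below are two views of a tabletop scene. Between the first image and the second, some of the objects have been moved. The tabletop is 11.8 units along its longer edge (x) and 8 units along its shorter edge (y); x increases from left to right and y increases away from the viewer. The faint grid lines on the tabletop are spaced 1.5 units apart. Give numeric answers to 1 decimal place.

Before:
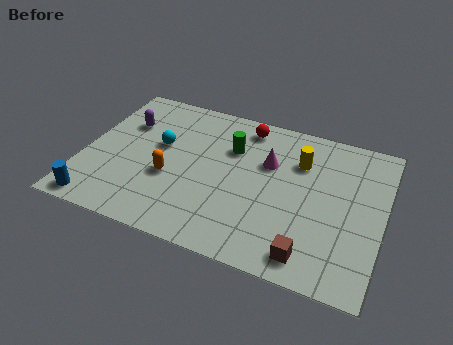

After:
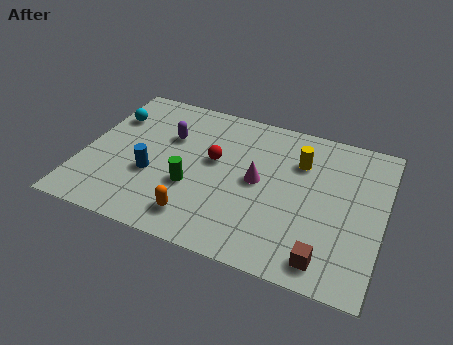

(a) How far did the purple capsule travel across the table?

1.8

The purple capsule was near (1.4, 5.5) before and (3.2, 5.3) after, so it travelled √(1.8² + 0.2²) ≈ 1.8 units.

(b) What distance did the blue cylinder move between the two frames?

2.9

The blue cylinder was near (0.9, 0.8) before and (2.8, 3.0) after, so it travelled √(1.9² + 2.2²) ≈ 2.9 units.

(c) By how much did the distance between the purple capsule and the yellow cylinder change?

-1.8

Before: roughly 7.0 units apart; after: 5.2. That's 1.8 units closer together.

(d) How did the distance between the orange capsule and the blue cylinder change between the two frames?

-0.9

Before: roughly 3.5 units apart; after: 2.6. That's 0.9 units closer together.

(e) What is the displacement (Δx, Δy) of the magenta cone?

(-0.3, -1.1)

The magenta cone started near (7.2, 5.2) and ended near (6.9, 4.1).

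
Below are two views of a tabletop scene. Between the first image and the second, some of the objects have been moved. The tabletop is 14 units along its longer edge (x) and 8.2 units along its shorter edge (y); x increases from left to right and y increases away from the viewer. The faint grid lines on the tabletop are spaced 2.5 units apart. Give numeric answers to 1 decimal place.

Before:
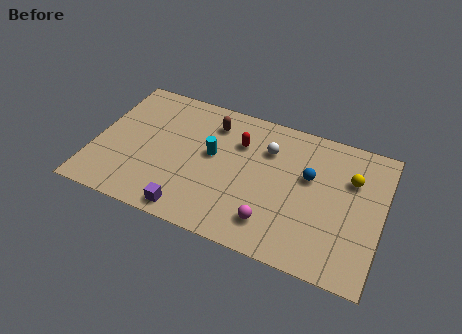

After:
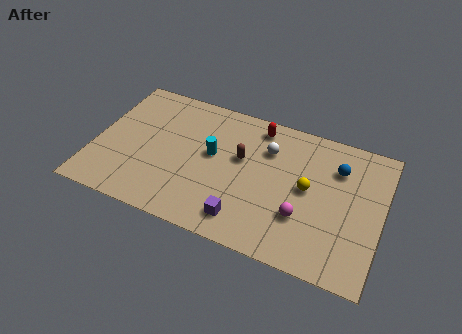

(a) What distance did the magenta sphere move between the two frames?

1.7

The magenta sphere moved from about (8.9, 1.7) to (10.3, 2.6), a distance of √(1.4² + 0.9²) ≈ 1.7.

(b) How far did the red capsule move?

1.5

The red capsule was near (6.9, 5.8) before and (7.7, 7.1) after, so it travelled √(0.8² + 1.3²) ≈ 1.5 units.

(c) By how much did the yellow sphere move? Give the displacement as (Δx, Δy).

(-2.0, -1.3)

The yellow sphere started near (12.4, 5.6) and ended near (10.4, 4.3).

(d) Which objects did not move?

the white sphere and the cyan cylinder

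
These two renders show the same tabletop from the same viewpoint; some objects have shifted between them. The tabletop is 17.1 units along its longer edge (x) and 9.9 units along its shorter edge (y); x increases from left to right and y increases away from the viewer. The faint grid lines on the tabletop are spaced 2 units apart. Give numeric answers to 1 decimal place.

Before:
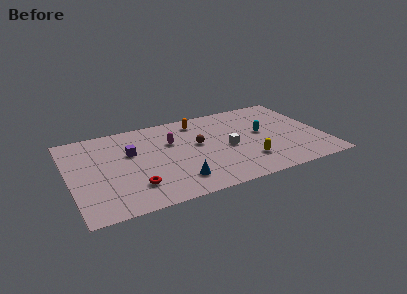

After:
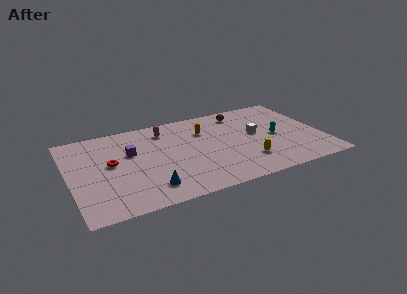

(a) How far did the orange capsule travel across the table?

1.3

The orange capsule was near (9.0, 8.3) before and (9.3, 7.0) after, so it travelled √(0.3² + 1.3²) ≈ 1.3 units.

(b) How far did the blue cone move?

1.9

The blue cone was near (6.9, 2.0) before and (5.0, 1.9) after, so it travelled √(1.9² + 0.1²) ≈ 1.9 units.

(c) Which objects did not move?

the yellow capsule and the purple cube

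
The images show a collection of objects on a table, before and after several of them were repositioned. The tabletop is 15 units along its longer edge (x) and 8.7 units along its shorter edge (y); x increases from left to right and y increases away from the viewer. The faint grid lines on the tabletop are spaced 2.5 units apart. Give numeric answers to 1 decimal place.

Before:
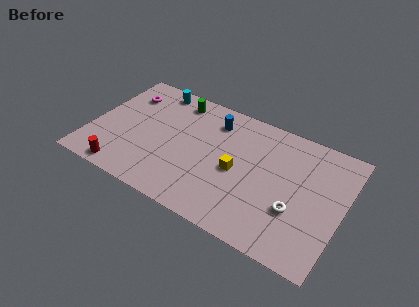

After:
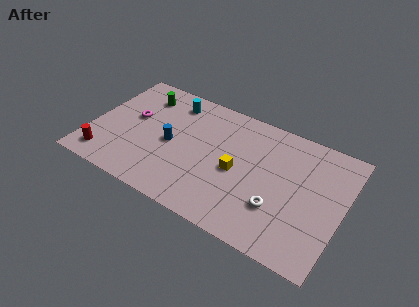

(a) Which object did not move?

the yellow cube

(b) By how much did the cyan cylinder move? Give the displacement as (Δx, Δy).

(1.2, -0.5)

The cyan cylinder started near (3.2, 7.7) and ended near (4.4, 7.2).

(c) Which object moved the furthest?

the blue cylinder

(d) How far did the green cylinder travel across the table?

2.1

The green cylinder moved from about (4.6, 7.4) to (2.6, 6.9), a distance of √(2.0² + 0.5²) ≈ 2.1.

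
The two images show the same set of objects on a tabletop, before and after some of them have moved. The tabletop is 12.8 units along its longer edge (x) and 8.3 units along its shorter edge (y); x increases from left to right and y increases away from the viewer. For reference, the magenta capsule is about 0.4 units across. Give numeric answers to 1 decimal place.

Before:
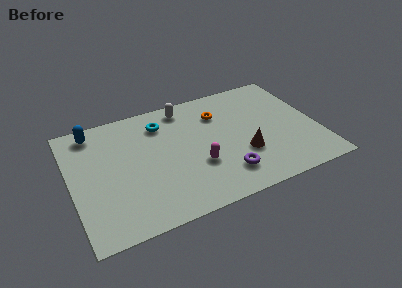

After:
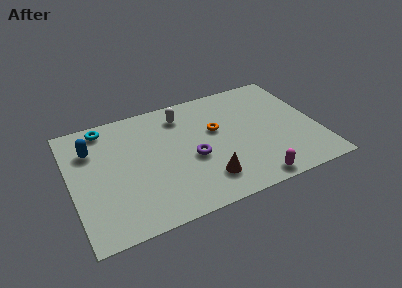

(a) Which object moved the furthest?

the magenta capsule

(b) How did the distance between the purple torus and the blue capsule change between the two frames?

-2.7

The distance was about 8.3 in the first image and 5.6 in the second, so they moved 2.7 units closer together.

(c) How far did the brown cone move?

2.3

From (8.8, 2.8) to (6.7, 1.8), the brown cone covered √(2.1² + 1.0²) ≈ 2.3 units.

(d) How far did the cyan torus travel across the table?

3.0

From (4.9, 6.5) to (2.0, 7.3), the cyan torus covered √(2.9² + 0.8²) ≈ 3.0 units.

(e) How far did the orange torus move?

1.1

From (7.9, 6.1) to (7.6, 5.0), the orange torus covered √(0.3² + 1.1²) ≈ 1.1 units.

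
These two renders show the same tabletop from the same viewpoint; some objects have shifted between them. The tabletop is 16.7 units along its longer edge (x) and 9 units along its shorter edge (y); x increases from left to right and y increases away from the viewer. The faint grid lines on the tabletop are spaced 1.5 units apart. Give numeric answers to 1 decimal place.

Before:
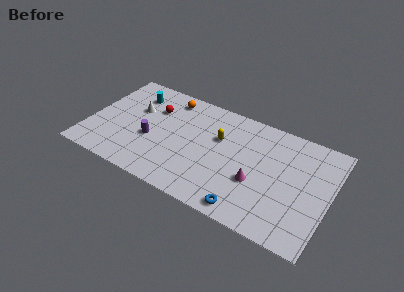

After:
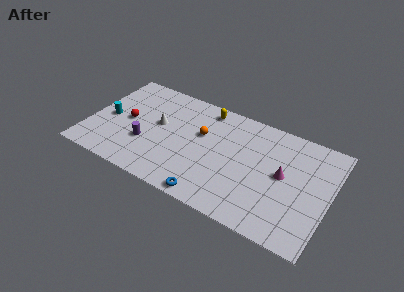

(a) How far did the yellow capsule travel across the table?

2.4

From (8.9, 5.8) to (7.7, 7.9), the yellow capsule covered √(1.2² + 2.1²) ≈ 2.4 units.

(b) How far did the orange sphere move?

3.3

From (5.1, 7.7) to (7.7, 5.6), the orange sphere covered √(2.6² + 2.1²) ≈ 3.3 units.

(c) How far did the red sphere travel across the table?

2.4

The red sphere moved from about (4.2, 6.3) to (2.6, 4.5), a distance of √(1.6² + 1.8²) ≈ 2.4.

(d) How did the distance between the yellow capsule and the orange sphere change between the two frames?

-1.9

Before: roughly 4.2 units apart; after: 2.3. That's 1.9 units closer together.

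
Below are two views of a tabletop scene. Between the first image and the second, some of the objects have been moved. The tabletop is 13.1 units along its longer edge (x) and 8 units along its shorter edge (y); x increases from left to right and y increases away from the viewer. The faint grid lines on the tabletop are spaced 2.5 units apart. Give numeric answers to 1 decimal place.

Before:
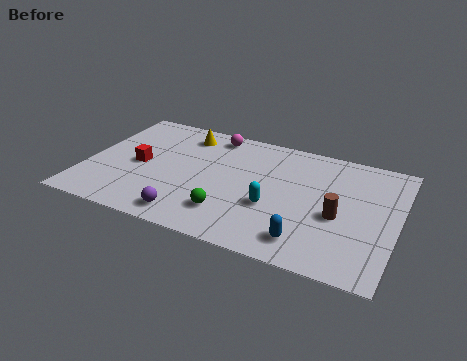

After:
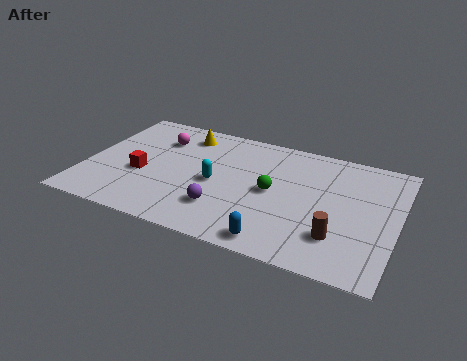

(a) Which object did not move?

the yellow cone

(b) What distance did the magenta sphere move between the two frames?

2.5

The magenta sphere was near (5.0, 7.0) before and (2.8, 5.9) after, so it travelled √(2.2² + 1.1²) ≈ 2.5 units.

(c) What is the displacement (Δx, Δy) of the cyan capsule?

(-2.5, 0.7)

The cyan capsule was at about (8.0, 3.0) and moved to about (5.5, 3.7).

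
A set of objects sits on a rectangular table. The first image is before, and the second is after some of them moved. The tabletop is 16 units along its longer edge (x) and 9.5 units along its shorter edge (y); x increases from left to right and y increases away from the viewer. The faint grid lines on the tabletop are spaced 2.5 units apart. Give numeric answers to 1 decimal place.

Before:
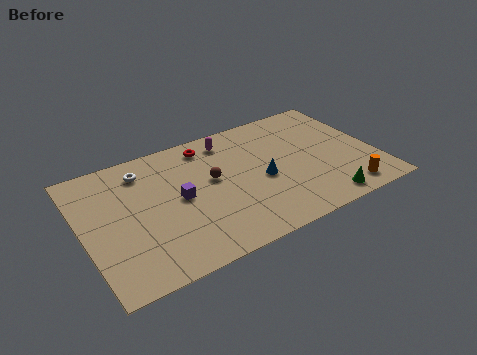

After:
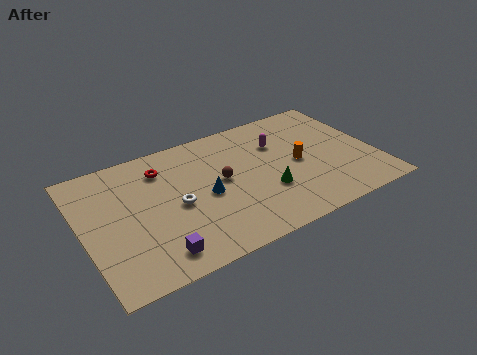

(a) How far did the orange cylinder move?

3.9

The orange cylinder was near (13.9, 1.3) before and (11.8, 4.6) after, so it travelled √(2.1² + 3.3²) ≈ 3.9 units.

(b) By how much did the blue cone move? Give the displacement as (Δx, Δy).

(-3.1, 0.2)

The blue cone started near (9.7, 4.2) and ended near (6.6, 4.4).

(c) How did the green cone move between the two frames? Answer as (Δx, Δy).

(-2.8, 2.1)

The green cone started near (12.6, 1.1) and ended near (9.8, 3.2).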